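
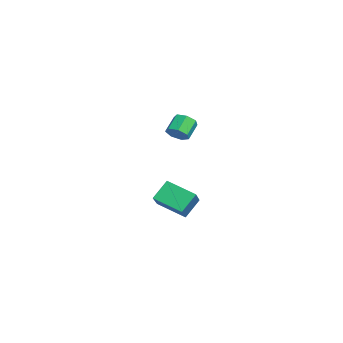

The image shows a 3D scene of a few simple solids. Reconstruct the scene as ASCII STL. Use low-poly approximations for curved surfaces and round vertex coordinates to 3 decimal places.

solid 
facet normal -0.382 0.583 0.717
outer loop
vertex 3.402 -4.357 -0.196
vertex 4.197 -3.066 -0.823
vertex 2.002 -3.999 -1.234
endloop
endfacet
facet normal -0.485 -0.787 0.382
outer loop
vertex 2.483 -4.734 -2.137
vertex 3.402 -4.357 -0.196
vertex 2.002 -3.999 -1.234
endloop
endfacet
facet normal -0.382 0.583 0.717
outer loop
vertex 2.002 -3.999 -1.234
vertex 4.197 -3.066 -0.823
vertex 2.796 -2.708 -1.861
endloop
endfacet
facet normal -0.787 0.201 -0.583
outer loop
vertex 2.796 -2.708 -1.861
vertex 2.483 -4.734 -2.137
vertex 2.002 -3.999 -1.234
endloop
endfacet
facet normal 0.787 -0.201 0.583
outer loop
vertex 3.402 -4.357 -0.196
vertex 4.678 -3.801 -1.726
vertex 4.197 -3.066 -0.823
endloop
endfacet
facet normal -0.484 -0.787 0.382
outer loop
vertex 3.884 -5.092 -1.099
vertex 3.402 -4.357 -0.196
vertex 2.483 -4.734 -2.137
endloop
endfacet
facet normal 0.787 -0.201 0.583
outer loop
vertex 3.884 -5.092 -1.099
vertex 4.678 -3.801 -1.726
vertex 3.402 -4.357 -0.196
endloop
endfacet
facet normal 0.484 0.787 -0.382
outer loop
vertex 4.197 -3.066 -0.823
vertex 4.678 -3.801 -1.726
vertex 2.796 -2.708 -1.861
endloop
endfacet
facet normal -0.787 0.201 -0.584
outer loop
vertex 3.278 -3.443 -2.764
vertex 2.483 -4.734 -2.137
vertex 2.796 -2.708 -1.861
endloop
endfacet
facet normal 0.484 0.787 -0.382
outer loop
vertex 2.796 -2.708 -1.861
vertex 4.678 -3.801 -1.726
vertex 3.278 -3.443 -2.764
endloop
endfacet
facet normal 0.382 -0.583 -0.717
outer loop
vertex 3.278 -3.443 -2.764
vertex 3.884 -5.092 -1.099
vertex 2.483 -4.734 -2.137
endloop
endfacet
facet normal 0.382 -0.583 -0.717
outer loop
vertex 4.678 -3.801 -1.726
vertex 3.884 -5.092 -1.099
vertex 3.278 -3.443 -2.764
endloop
endfacet
facet normal 0.630 -0.473 -0.616
outer loop
vertex -1.892 -2.7 0.645
vertex -2.364 -3.156 0.512
vertex -2.24 -2.579 0.196
endloop
endfacet
facet normal 0.493 0.857 -0.151
outer loop
vertex -1.892 -2.7 0.645
vertex -2.24 -2.579 0.196
vertex -2.604 -2.167 1.342
endloop
endfacet
facet normal 0.493 0.857 -0.151
outer loop
vertex -2.604 -2.167 1.342
vertex -2.24 -2.579 0.196
vertex -2.952 -2.046 0.893
endloop
endfacet
facet normal -0.631 0.471 0.616
outer loop
vertex -2.604 -2.167 1.342
vertex -2.952 -2.046 0.893
vertex -3.076 -2.624 1.208
endloop
endfacet
facet normal 0.630 -0.473 -0.616
outer loop
vertex -2.24 -2.579 0.196
vertex -2.364 -3.156 0.512
vertex -2.682 -2.892 -0.016
endloop
endfacet
facet normal -0.160 0.698 -0.698
outer loop
vertex -2.24 -2.579 0.196
vertex -2.682 -2.892 -0.016
vertex -2.952 -2.046 0.893
endloop
endfacet
facet normal -0.160 0.698 -0.698
outer loop
vertex -2.952 -2.046 0.893
vertex -2.682 -2.892 -0.016
vertex -3.394 -2.359 0.681
endloop
endfacet
facet normal -0.630 0.471 0.617
outer loop
vertex -2.952 -2.046 0.893
vertex -3.394 -2.359 0.681
vertex -3.076 -2.624 1.208
endloop
endfacet
facet normal 0.630 -0.472 -0.616
outer loop
vertex -2.682 -2.892 -0.016
vertex -2.364 -3.156 0.512
vertex -2.884 -3.404 0.17
endloop
endfacet
facet normal -0.695 0.013 -0.719
outer loop
vertex -2.682 -2.892 -0.016
vertex -2.884 -3.404 0.17
vertex -3.394 -2.359 0.681
endloop
endfacet
facet normal -0.695 0.013 -0.719
outer loop
vertex -3.394 -2.359 0.681
vertex -2.884 -3.404 0.17
vertex -3.596 -2.871 0.867
endloop
endfacet
facet normal -0.629 0.472 0.617
outer loop
vertex -3.394 -2.359 0.681
vertex -3.596 -2.871 0.867
vertex -3.076 -2.624 1.208
endloop
endfacet
facet normal 0.630 -0.471 -0.617
outer loop
vertex -2.884 -3.404 0.17
vertex -2.364 -3.156 0.512
vertex -2.695 -3.73 0.612
endloop
endfacet
facet normal -0.705 -0.680 -0.200
outer loop
vertex -2.884 -3.404 0.17
vertex -2.695 -3.73 0.612
vertex -3.596 -2.871 0.867
endloop
endfacet
facet normal -0.705 -0.680 -0.200
outer loop
vertex -3.596 -2.871 0.867
vertex -2.695 -3.73 0.612
vertex -3.407 -3.197 1.309
endloop
endfacet
facet normal -0.629 0.472 0.617
outer loop
vertex -3.596 -2.871 0.867
vertex -3.407 -3.197 1.309
vertex -3.076 -2.624 1.208
endloop
endfacet
facet normal 0.630 -0.471 -0.618
outer loop
vertex -2.695 -3.73 0.612
vertex -2.364 -3.156 0.512
vertex -2.256 -3.624 0.979
endloop
endfacet
facet normal -0.185 -0.863 0.471
outer loop
vertex -2.695 -3.73 0.612
vertex -2.256 -3.624 0.979
vertex -3.407 -3.197 1.309
endloop
endfacet
facet normal -0.185 -0.863 0.471
outer loop
vertex -3.407 -3.197 1.309
vertex -2.256 -3.624 0.979
vertex -2.968 -3.091 1.676
endloop
endfacet
facet normal -0.630 0.472 0.617
outer loop
vertex -3.407 -3.197 1.309
vertex -2.968 -3.091 1.676
vertex -3.076 -2.624 1.208
endloop
endfacet
facet normal 0.630 -0.471 -0.618
outer loop
vertex -2.256 -3.624 0.979
vertex -2.364 -3.156 0.512
vertex -1.899 -3.166 0.994
endloop
endfacet
facet normal 0.474 -0.395 0.787
outer loop
vertex -2.256 -3.624 0.979
vertex -1.899 -3.166 0.994
vertex -2.968 -3.091 1.676
endloop
endfacet
facet normal 0.474 -0.395 0.787
outer loop
vertex -2.968 -3.091 1.676
vertex -1.899 -3.166 0.994
vertex -2.611 -2.633 1.691
endloop
endfacet
facet normal -0.631 0.472 0.616
outer loop
vertex -2.968 -3.091 1.676
vertex -2.611 -2.633 1.691
vertex -3.076 -2.624 1.208
endloop
endfacet
facet normal 0.630 -0.472 -0.617
outer loop
vertex -1.899 -3.166 0.994
vertex -2.364 -3.156 0.512
vertex -1.892 -2.7 0.645
endloop
endfacet
facet normal 0.776 0.370 0.510
outer loop
vertex -1.899 -3.166 0.994
vertex -1.892 -2.7 0.645
vertex -2.611 -2.633 1.691
endloop
endfacet
facet normal 0.776 0.370 0.510
outer loop
vertex -2.611 -2.633 1.691
vertex -1.892 -2.7 0.645
vertex -2.604 -2.167 1.342
endloop
endfacet
facet normal -0.631 0.471 0.616
outer loop
vertex -2.611 -2.633 1.691
vertex -2.604 -2.167 1.342
vertex -3.076 -2.624 1.208
endloop
endfacet

endsolid


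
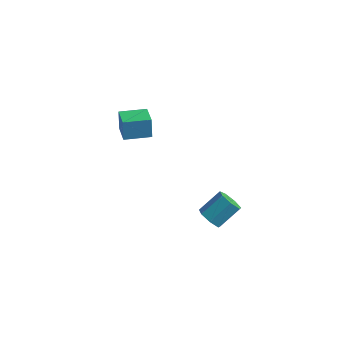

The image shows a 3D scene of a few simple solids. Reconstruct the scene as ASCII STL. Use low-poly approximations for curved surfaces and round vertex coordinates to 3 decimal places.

solid 
facet normal -0.387 -0.684 -0.618
outer loop
vertex 3.048 -0.133 -2.769
vertex 2.702 0.449 -3.197
vertex 3.427 0.124 -3.291
endloop
endfacet
facet normal 0.743 -0.628 0.230
outer loop
vertex 3.048 -0.133 -2.769
vertex 3.427 0.124 -3.291
vertex 3.683 0.99 -1.756
endloop
endfacet
facet normal 0.742 -0.629 0.231
outer loop
vertex 3.683 0.99 -1.756
vertex 3.427 0.124 -3.291
vertex 4.062 1.246 -2.277
endloop
endfacet
facet normal 0.387 0.684 0.618
outer loop
vertex 3.683 0.99 -1.756
vertex 4.062 1.246 -2.277
vertex 3.338 1.571 -2.183
endloop
endfacet
facet normal -0.387 -0.684 -0.618
outer loop
vertex 3.427 0.124 -3.291
vertex 2.702 0.449 -3.197
vertex 3.261 0.625 -3.742
endloop
endfacet
facet normal 0.891 -0.104 -0.443
outer loop
vertex 3.427 0.124 -3.291
vertex 3.261 0.625 -3.742
vertex 4.062 1.246 -2.277
endloop
endfacet
facet normal 0.891 -0.104 -0.443
outer loop
vertex 4.062 1.246 -2.277
vertex 3.261 0.625 -3.742
vertex 3.896 1.747 -2.728
endloop
endfacet
facet normal 0.387 0.684 0.618
outer loop
vertex 4.062 1.246 -2.277
vertex 3.896 1.747 -2.728
vertex 3.338 1.571 -2.183
endloop
endfacet
facet normal -0.387 -0.684 -0.618
outer loop
vertex 3.261 0.625 -3.742
vertex 2.702 0.449 -3.197
vertex 2.674 0.993 -3.782
endloop
endfacet
facet normal 0.367 0.501 -0.784
outer loop
vertex 3.261 0.625 -3.742
vertex 2.674 0.993 -3.782
vertex 3.896 1.747 -2.728
endloop
endfacet
facet normal 0.369 0.499 -0.784
outer loop
vertex 3.896 1.747 -2.728
vertex 2.674 0.993 -3.782
vertex 3.309 2.116 -2.769
endloop
endfacet
facet normal 0.387 0.685 0.618
outer loop
vertex 3.896 1.747 -2.728
vertex 3.309 2.116 -2.769
vertex 3.338 1.571 -2.183
endloop
endfacet
facet normal -0.388 -0.684 -0.618
outer loop
vertex 2.674 0.993 -3.782
vertex 2.702 0.449 -3.197
vertex 2.109 0.952 -3.382
endloop
endfacet
facet normal -0.431 0.726 -0.535
outer loop
vertex 2.674 0.993 -3.782
vertex 2.109 0.952 -3.382
vertex 3.309 2.116 -2.769
endloop
endfacet
facet normal -0.432 0.727 -0.534
outer loop
vertex 3.309 2.116 -2.769
vertex 2.109 0.952 -3.382
vertex 2.744 2.074 -2.369
endloop
endfacet
facet normal 0.386 0.685 0.618
outer loop
vertex 3.309 2.116 -2.769
vertex 2.744 2.074 -2.369
vertex 3.338 1.571 -2.183
endloop
endfacet
facet normal -0.388 -0.684 -0.618
outer loop
vertex 2.109 0.952 -3.382
vertex 2.702 0.449 -3.197
vertex 1.99 0.532 -2.842
endloop
endfacet
facet normal -0.906 0.407 0.117
outer loop
vertex 2.109 0.952 -3.382
vertex 1.99 0.532 -2.842
vertex 2.744 2.074 -2.369
endloop
endfacet
facet normal -0.906 0.407 0.117
outer loop
vertex 2.744 2.074 -2.369
vertex 1.99 0.532 -2.842
vertex 2.625 1.654 -1.829
endloop
endfacet
facet normal 0.386 0.685 0.618
outer loop
vertex 2.744 2.074 -2.369
vertex 2.625 1.654 -1.829
vertex 3.338 1.571 -2.183
endloop
endfacet
facet normal -0.388 -0.684 -0.617
outer loop
vertex 1.99 0.532 -2.842
vertex 2.702 0.449 -3.197
vertex 2.408 0.049 -2.569
endloop
endfacet
facet normal -0.699 -0.220 0.681
outer loop
vertex 1.99 0.532 -2.842
vertex 2.408 0.049 -2.569
vertex 2.625 1.654 -1.829
endloop
endfacet
facet normal -0.699 -0.220 0.681
outer loop
vertex 2.625 1.654 -1.829
vertex 2.408 0.049 -2.569
vertex 3.043 1.171 -1.556
endloop
endfacet
facet normal 0.387 0.684 0.618
outer loop
vertex 2.625 1.654 -1.829
vertex 3.043 1.171 -1.556
vertex 3.338 1.571 -2.183
endloop
endfacet
facet normal -0.388 -0.684 -0.617
outer loop
vertex 2.408 0.049 -2.569
vertex 2.702 0.449 -3.197
vertex 3.048 -0.133 -2.769
endloop
endfacet
facet normal 0.035 -0.681 0.732
outer loop
vertex 2.408 0.049 -2.569
vertex 3.048 -0.133 -2.769
vertex 3.043 1.171 -1.556
endloop
endfacet
facet normal 0.036 -0.681 0.732
outer loop
vertex 3.043 1.171 -1.556
vertex 3.048 -0.133 -2.769
vertex 3.683 0.99 -1.756
endloop
endfacet
facet normal 0.387 0.684 0.618
outer loop
vertex 3.043 1.171 -1.556
vertex 3.683 0.99 -1.756
vertex 3.338 1.571 -2.183
endloop
endfacet
facet normal -0.748 -0.664 0.017
outer loop
vertex -4.187 2.665 0.066
vertex -5.147 3.738 -0.274
vertex -4.004 2.427 -1.199
endloop
endfacet
facet normal 0.649 -0.725 0.230
outer loop
vertex -2.793 3.502 -1.226
vertex -4.187 2.665 0.066
vertex -4.004 2.427 -1.199
endloop
endfacet
facet normal -0.748 -0.664 0.017
outer loop
vertex -4.004 2.427 -1.199
vertex -5.147 3.738 -0.274
vertex -4.965 3.5 -1.539
endloop
endfacet
facet normal 0.140 -0.183 -0.973
outer loop
vertex -4.965 3.5 -1.539
vertex -2.793 3.502 -1.226
vertex -4.004 2.427 -1.199
endloop
endfacet
facet normal -0.140 0.183 0.973
outer loop
vertex -4.187 2.665 0.066
vertex -3.936 4.813 -0.301
vertex -5.147 3.738 -0.274
endloop
endfacet
facet normal 0.649 -0.726 0.230
outer loop
vertex -2.975 3.74 0.039
vertex -4.187 2.665 0.066
vertex -2.793 3.502 -1.226
endloop
endfacet
facet normal -0.140 0.183 0.973
outer loop
vertex -2.975 3.74 0.039
vertex -3.936 4.813 -0.301
vertex -4.187 2.665 0.066
endloop
endfacet
facet normal -0.649 0.725 -0.230
outer loop
vertex -5.147 3.738 -0.274
vertex -3.936 4.813 -0.301
vertex -4.965 3.5 -1.539
endloop
endfacet
facet normal 0.140 -0.183 -0.973
outer loop
vertex -3.753 4.575 -1.566
vertex -2.793 3.502 -1.226
vertex -4.965 3.5 -1.539
endloop
endfacet
facet normal -0.649 0.725 -0.230
outer loop
vertex -4.965 3.5 -1.539
vertex -3.936 4.813 -0.301
vertex -3.753 4.575 -1.566
endloop
endfacet
facet normal 0.748 0.664 -0.017
outer loop
vertex -3.753 4.575 -1.566
vertex -2.975 3.74 0.039
vertex -2.793 3.502 -1.226
endloop
endfacet
facet normal 0.747 0.664 -0.017
outer loop
vertex -3.936 4.813 -0.301
vertex -2.975 3.74 0.039
vertex -3.753 4.575 -1.566
endloop
endfacet

endsolid


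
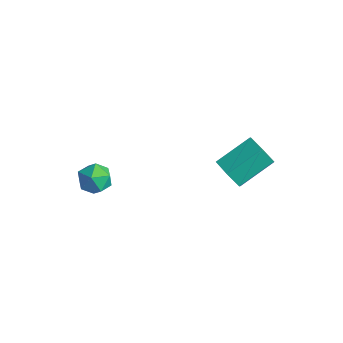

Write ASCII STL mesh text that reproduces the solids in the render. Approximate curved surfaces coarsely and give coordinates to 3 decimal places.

solid 
facet normal -0.183 -0.863 -0.470
outer loop
vertex 2.973 0.894 0.731
vertex 2.529 1.388 -0.003
vertex 3.501 1.206 -0.047
endloop
endfacet
facet normal 0.826 -0.395 0.402
outer loop
vertex 2.973 0.894 0.731
vertex 3.501 1.206 -0.047
vertex 3.355 2.697 1.716
endloop
endfacet
facet normal 0.826 -0.395 0.402
outer loop
vertex 3.355 2.697 1.716
vertex 3.501 1.206 -0.047
vertex 3.883 3.01 0.939
endloop
endfacet
facet normal 0.183 0.863 0.472
outer loop
vertex 3.355 2.697 1.716
vertex 3.883 3.01 0.939
vertex 2.911 3.192 0.983
endloop
endfacet
facet normal -0.183 -0.863 -0.472
outer loop
vertex 3.501 1.206 -0.047
vertex 2.529 1.388 -0.003
vertex 3.057 1.701 -0.78
endloop
endfacet
facet normal 0.875 0.076 -0.478
outer loop
vertex 3.501 1.206 -0.047
vertex 3.057 1.701 -0.78
vertex 3.883 3.01 0.939
endloop
endfacet
facet normal 0.875 0.076 -0.478
outer loop
vertex 3.883 3.01 0.939
vertex 3.057 1.701 -0.78
vertex 3.439 3.504 0.206
endloop
endfacet
facet normal 0.183 0.863 0.471
outer loop
vertex 3.883 3.01 0.939
vertex 3.439 3.504 0.206
vertex 2.911 3.192 0.983
endloop
endfacet
facet normal -0.183 -0.863 -0.472
outer loop
vertex 3.057 1.701 -0.78
vertex 2.529 1.388 -0.003
vertex 2.085 1.883 -0.736
endloop
endfacet
facet normal 0.048 0.471 -0.881
outer loop
vertex 3.057 1.701 -0.78
vertex 2.085 1.883 -0.736
vertex 3.439 3.504 0.206
endloop
endfacet
facet normal 0.049 0.471 -0.881
outer loop
vertex 3.439 3.504 0.206
vertex 2.085 1.883 -0.736
vertex 2.467 3.686 0.249
endloop
endfacet
facet normal 0.182 0.863 0.471
outer loop
vertex 3.439 3.504 0.206
vertex 2.467 3.686 0.249
vertex 2.911 3.192 0.983
endloop
endfacet
facet normal -0.183 -0.863 -0.472
outer loop
vertex 2.085 1.883 -0.736
vertex 2.529 1.388 -0.003
vertex 1.557 1.57 0.041
endloop
endfacet
facet normal -0.826 0.395 -0.402
outer loop
vertex 2.085 1.883 -0.736
vertex 1.557 1.57 0.041
vertex 2.467 3.686 0.249
endloop
endfacet
facet normal -0.826 0.395 -0.402
outer loop
vertex 2.467 3.686 0.249
vertex 1.557 1.57 0.041
vertex 1.939 3.374 1.027
endloop
endfacet
facet normal 0.183 0.863 0.470
outer loop
vertex 2.467 3.686 0.249
vertex 1.939 3.374 1.027
vertex 2.911 3.192 0.983
endloop
endfacet
facet normal -0.183 -0.863 -0.471
outer loop
vertex 1.557 1.57 0.041
vertex 2.529 1.388 -0.003
vertex 2.001 1.076 0.774
endloop
endfacet
facet normal -0.875 -0.076 0.478
outer loop
vertex 1.557 1.57 0.041
vertex 2.001 1.076 0.774
vertex 1.939 3.374 1.027
endloop
endfacet
facet normal -0.875 -0.076 0.478
outer loop
vertex 1.939 3.374 1.027
vertex 2.001 1.076 0.774
vertex 2.383 2.879 1.76
endloop
endfacet
facet normal 0.183 0.863 0.472
outer loop
vertex 1.939 3.374 1.027
vertex 2.383 2.879 1.76
vertex 2.911 3.192 0.983
endloop
endfacet
facet normal -0.182 -0.863 -0.471
outer loop
vertex 2.001 1.076 0.774
vertex 2.529 1.388 -0.003
vertex 2.973 0.894 0.731
endloop
endfacet
facet normal -0.049 -0.471 0.881
outer loop
vertex 2.001 1.076 0.774
vertex 2.973 0.894 0.731
vertex 2.383 2.879 1.76
endloop
endfacet
facet normal -0.048 -0.471 0.881
outer loop
vertex 2.383 2.879 1.76
vertex 2.973 0.894 0.731
vertex 3.355 2.697 1.716
endloop
endfacet
facet normal 0.183 0.863 0.472
outer loop
vertex 2.383 2.879 1.76
vertex 3.355 2.697 1.716
vertex 2.911 3.192 0.983
endloop
endfacet
facet normal 0.146 0.732 0.666
outer loop
vertex -1.732 -2.413 -0.33
vertex -1.875 -3.034 0.384
vertex -0.994 -2.896 0.039
endloop
endfacet
facet normal 0.521 0.850 0.070
outer loop
vertex -1.732 -2.413 -0.33
vertex -0.994 -2.896 0.039
vertex -1.062 -2.776 -0.908
endloop
endfacet
facet normal 0.064 0.877 -0.477
outer loop
vertex -1.732 -2.413 -0.33
vertex -1.062 -2.776 -0.908
vertex -1.987 -2.839 -1.147
endloop
endfacet
facet normal -0.593 0.775 -0.219
outer loop
vertex -1.732 -2.413 -0.33
vertex -1.987 -2.839 -1.147
vertex -2.489 -2.998 -0.349
endloop
endfacet
facet normal -0.542 0.685 0.487
outer loop
vertex -1.732 -2.413 -0.33
vertex -2.489 -2.998 -0.349
vertex -1.875 -3.034 0.384
endloop
endfacet
facet normal 0.956 0.293 -0.032
outer loop
vertex -1.062 -2.776 -0.908
vertex -0.994 -2.896 0.039
vertex -0.791 -3.622 -0.551
endloop
endfacet
facet normal 0.349 0.101 0.932
outer loop
vertex -0.994 -2.896 0.039
vertex -1.875 -3.034 0.384
vertex -1.293 -3.781 0.247
endloop
endfacet
facet normal -0.766 0.026 0.643
outer loop
vertex -1.875 -3.034 0.384
vertex -2.489 -2.998 -0.349
vertex -2.218 -3.844 0.008
endloop
endfacet
facet normal -0.849 0.169 -0.500
outer loop
vertex -2.489 -2.998 -0.349
vertex -1.987 -2.839 -1.147
vertex -2.286 -3.724 -0.939
endloop
endfacet
facet normal 0.214 0.335 -0.917
outer loop
vertex -1.987 -2.839 -1.147
vertex -1.062 -2.776 -0.908
vertex -1.405 -3.586 -1.284
endloop
endfacet
facet normal 0.593 -0.775 0.219
outer loop
vertex -1.548 -4.207 -0.57
vertex -0.791 -3.622 -0.551
vertex -1.293 -3.781 0.247
endloop
endfacet
facet normal -0.064 -0.877 0.477
outer loop
vertex -1.548 -4.207 -0.57
vertex -1.293 -3.781 0.247
vertex -2.218 -3.844 0.008
endloop
endfacet
facet normal -0.521 -0.850 -0.070
outer loop
vertex -1.548 -4.207 -0.57
vertex -2.218 -3.844 0.008
vertex -2.286 -3.724 -0.939
endloop
endfacet
facet normal -0.146 -0.732 -0.666
outer loop
vertex -1.548 -4.207 -0.57
vertex -2.286 -3.724 -0.939
vertex -1.405 -3.586 -1.284
endloop
endfacet
facet normal 0.542 -0.685 -0.487
outer loop
vertex -1.548 -4.207 -0.57
vertex -1.405 -3.586 -1.284
vertex -0.791 -3.622 -0.551
endloop
endfacet
facet normal 0.849 -0.169 0.500
outer loop
vertex -1.293 -3.781 0.247
vertex -0.791 -3.622 -0.551
vertex -0.994 -2.896 0.039
endloop
endfacet
facet normal -0.214 -0.335 0.917
outer loop
vertex -2.218 -3.844 0.008
vertex -1.293 -3.781 0.247
vertex -1.875 -3.034 0.384
endloop
endfacet
facet normal -0.956 -0.293 0.032
outer loop
vertex -2.286 -3.724 -0.939
vertex -2.218 -3.844 0.008
vertex -2.489 -2.998 -0.349
endloop
endfacet
facet normal -0.349 -0.101 -0.932
outer loop
vertex -1.405 -3.586 -1.284
vertex -2.286 -3.724 -0.939
vertex -1.987 -2.839 -1.147
endloop
endfacet
facet normal 0.766 -0.026 -0.643
outer loop
vertex -0.791 -3.622 -0.551
vertex -1.405 -3.586 -1.284
vertex -1.062 -2.776 -0.908
endloop
endfacet

endsolid


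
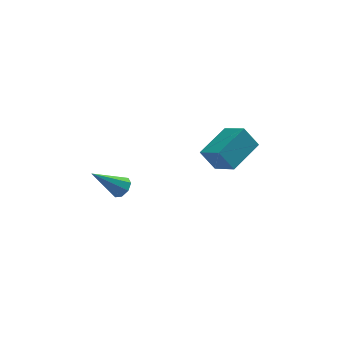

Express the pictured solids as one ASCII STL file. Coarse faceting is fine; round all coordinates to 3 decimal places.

solid 
facet normal 0.724 0.066 -0.687
outer loop
vertex -2.674 0.188 -1.845
vertex -3.028 -0.105 -2.246
vertex -2.939 0.479 -2.096
endloop
endfacet
facet normal 0.175 0.729 0.661
outer loop
vertex -2.674 0.188 -1.845
vertex -2.939 0.479 -2.096
vertex -4.432 -0.235 -0.914
endloop
endfacet
facet normal 0.724 0.066 -0.687
outer loop
vertex -2.939 0.479 -2.096
vertex -3.028 -0.105 -2.246
vertex -3.256 0.428 -2.435
endloop
endfacet
facet normal -0.321 0.934 0.159
outer loop
vertex -2.939 0.479 -2.096
vertex -3.256 0.428 -2.435
vertex -4.432 -0.235 -0.914
endloop
endfacet
facet normal 0.724 0.066 -0.687
outer loop
vertex -3.256 0.428 -2.435
vertex -3.028 -0.105 -2.246
vertex -3.439 0.064 -2.663
endloop
endfacet
facet normal -0.747 0.579 -0.325
outer loop
vertex -3.256 0.428 -2.435
vertex -3.439 0.064 -2.663
vertex -4.432 -0.235 -0.914
endloop
endfacet
facet normal 0.724 0.067 -0.686
outer loop
vertex -3.439 0.064 -2.663
vertex -3.028 -0.105 -2.246
vertex -3.381 -0.399 -2.647
endloop
endfacet
facet normal -0.854 -0.124 -0.506
outer loop
vertex -3.439 0.064 -2.663
vertex -3.381 -0.399 -2.647
vertex -4.432 -0.235 -0.914
endloop
endfacet
facet normal 0.724 0.067 -0.687
outer loop
vertex -3.381 -0.399 -2.647
vertex -3.028 -0.105 -2.246
vertex -3.116 -0.69 -2.396
endloop
endfacet
facet normal -0.578 -0.767 -0.278
outer loop
vertex -3.381 -0.399 -2.647
vertex -3.116 -0.69 -2.396
vertex -4.432 -0.235 -0.914
endloop
endfacet
facet normal 0.724 0.067 -0.687
outer loop
vertex -3.116 -0.69 -2.396
vertex -3.028 -0.105 -2.246
vertex -2.799 -0.639 -2.057
endloop
endfacet
facet normal -0.083 -0.971 0.224
outer loop
vertex -3.116 -0.69 -2.396
vertex -2.799 -0.639 -2.057
vertex -4.432 -0.235 -0.914
endloop
endfacet
facet normal 0.724 0.068 -0.686
outer loop
vertex -2.799 -0.639 -2.057
vertex -3.028 -0.105 -2.246
vertex -2.616 -0.275 -1.828
endloop
endfacet
facet normal 0.343 -0.618 0.708
outer loop
vertex -2.799 -0.639 -2.057
vertex -2.616 -0.275 -1.828
vertex -4.432 -0.235 -0.914
endloop
endfacet
facet normal 0.724 0.065 -0.687
outer loop
vertex -2.616 -0.275 -1.828
vertex -3.028 -0.105 -2.246
vertex -2.674 0.188 -1.845
endloop
endfacet
facet normal 0.449 0.089 0.889
outer loop
vertex -2.616 -0.275 -1.828
vertex -2.674 0.188 -1.845
vertex -4.432 -0.235 -0.914
endloop
endfacet
facet normal -0.526 0.235 0.817
outer loop
vertex 1.185 -1.784 1.013
vertex 2.589 -0.546 1.56
vertex 0.519 -0.702 0.273
endloop
endfacet
facet normal -0.720 -0.635 -0.280
outer loop
vertex 1.171 -0.994 -0.74
vertex 1.185 -1.784 1.013
vertex 0.519 -0.702 0.273
endloop
endfacet
facet normal -0.526 0.235 0.818
outer loop
vertex 0.519 -0.702 0.273
vertex 2.589 -0.546 1.56
vertex 1.923 0.536 0.821
endloop
endfacet
facet normal -0.453 0.736 -0.503
outer loop
vertex 1.923 0.536 0.821
vertex 1.171 -0.994 -0.74
vertex 0.519 -0.702 0.273
endloop
endfacet
facet normal 0.453 -0.736 0.504
outer loop
vertex 1.185 -1.784 1.013
vertex 3.241 -0.838 0.547
vertex 2.589 -0.546 1.56
endloop
endfacet
facet normal -0.720 -0.635 -0.280
outer loop
vertex 1.837 -2.076 -0.001
vertex 1.185 -1.784 1.013
vertex 1.171 -0.994 -0.74
endloop
endfacet
facet normal 0.453 -0.736 0.503
outer loop
vertex 1.837 -2.076 -0.001
vertex 3.241 -0.838 0.547
vertex 1.185 -1.784 1.013
endloop
endfacet
facet normal 0.720 0.635 0.280
outer loop
vertex 2.589 -0.546 1.56
vertex 3.241 -0.838 0.547
vertex 1.923 0.536 0.821
endloop
endfacet
facet normal -0.453 0.736 -0.503
outer loop
vertex 2.575 0.244 -0.193
vertex 1.171 -0.994 -0.74
vertex 1.923 0.536 0.821
endloop
endfacet
facet normal 0.720 0.635 0.280
outer loop
vertex 1.923 0.536 0.821
vertex 3.241 -0.838 0.547
vertex 2.575 0.244 -0.193
endloop
endfacet
facet normal 0.526 -0.235 -0.818
outer loop
vertex 2.575 0.244 -0.193
vertex 1.837 -2.076 -0.001
vertex 1.171 -0.994 -0.74
endloop
endfacet
facet normal 0.526 -0.235 -0.817
outer loop
vertex 3.241 -0.838 0.547
vertex 1.837 -2.076 -0.001
vertex 2.575 0.244 -0.193
endloop
endfacet

endsolid


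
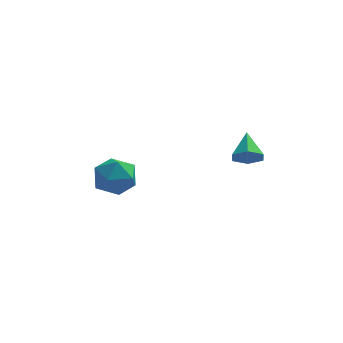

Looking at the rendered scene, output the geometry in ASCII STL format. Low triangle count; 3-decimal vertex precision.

solid 
facet normal 0.005 -0.856 -0.517
outer loop
vertex 3.077 -0.465 1.703
vertex 2.583 -0.31 1.441
vertex 3.093 -0.165 1.206
endloop
endfacet
facet normal 0.910 0.341 0.235
outer loop
vertex 3.077 -0.465 1.703
vertex 3.093 -0.165 1.206
vertex 2.577 0.65 2.019
endloop
endfacet
facet normal 0.005 -0.856 -0.517
outer loop
vertex 3.093 -0.165 1.206
vertex 2.583 -0.31 1.441
vertex 2.599 -0.01 0.944
endloop
endfacet
facet normal 0.477 0.754 -0.453
outer loop
vertex 3.093 -0.165 1.206
vertex 2.599 -0.01 0.944
vertex 2.577 0.65 2.019
endloop
endfacet
facet normal 0.005 -0.856 -0.517
outer loop
vertex 2.599 -0.01 0.944
vertex 2.583 -0.31 1.441
vertex 2.089 -0.155 1.179
endloop
endfacet
facet normal -0.437 0.763 -0.477
outer loop
vertex 2.599 -0.01 0.944
vertex 2.089 -0.155 1.179
vertex 2.577 0.65 2.019
endloop
endfacet
facet normal 0.004 -0.857 -0.515
outer loop
vertex 2.089 -0.155 1.179
vertex 2.583 -0.31 1.441
vertex 2.072 -0.454 1.676
endloop
endfacet
facet normal -0.914 0.360 0.186
outer loop
vertex 2.089 -0.155 1.179
vertex 2.072 -0.454 1.676
vertex 2.577 0.65 2.019
endloop
endfacet
facet normal 0.004 -0.856 -0.516
outer loop
vertex 2.072 -0.454 1.676
vertex 2.583 -0.31 1.441
vertex 2.566 -0.609 1.937
endloop
endfacet
facet normal -0.479 -0.053 0.876
outer loop
vertex 2.072 -0.454 1.676
vertex 2.566 -0.609 1.937
vertex 2.577 0.65 2.019
endloop
endfacet
facet normal 0.005 -0.856 -0.516
outer loop
vertex 2.566 -0.609 1.937
vertex 2.583 -0.31 1.441
vertex 3.077 -0.465 1.703
endloop
endfacet
facet normal 0.430 -0.062 0.901
outer loop
vertex 2.566 -0.609 1.937
vertex 3.077 -0.465 1.703
vertex 2.577 0.65 2.019
endloop
endfacet
facet normal -0.415 -0.429 0.803
outer loop
vertex -2.542 3.365 -1.549
vertex -2.065 2.636 -1.692
vertex -1.744 3.28 -1.182
endloop
endfacet
facet normal -0.377 0.279 0.883
outer loop
vertex -2.542 3.365 -1.549
vertex -1.744 3.28 -1.182
vertex -1.989 4.054 -1.531
endloop
endfacet
facet normal -0.736 0.582 0.345
outer loop
vertex -2.542 3.365 -1.549
vertex -1.989 4.054 -1.531
vertex -2.462 3.887 -2.258
endloop
endfacet
facet normal -0.996 0.062 -0.067
outer loop
vertex -2.542 3.365 -1.549
vertex -2.462 3.887 -2.258
vertex -2.51 3.01 -2.358
endloop
endfacet
facet normal -0.797 -0.564 0.216
outer loop
vertex -2.542 3.365 -1.549
vertex -2.51 3.01 -2.358
vertex -2.065 2.636 -1.692
endloop
endfacet
facet normal 0.307 0.470 0.827
outer loop
vertex -1.989 4.054 -1.531
vertex -1.744 3.28 -1.182
vertex -1.17 3.75 -1.662
endloop
endfacet
facet normal 0.246 -0.674 0.696
outer loop
vertex -1.744 3.28 -1.182
vertex -2.065 2.636 -1.692
vertex -1.218 2.873 -1.762
endloop
endfacet
facet normal -0.372 -0.893 -0.253
outer loop
vertex -2.065 2.636 -1.692
vertex -2.51 3.01 -2.358
vertex -1.691 2.706 -2.489
endloop
endfacet
facet normal -0.692 0.119 -0.712
outer loop
vertex -2.51 3.01 -2.358
vertex -2.462 3.887 -2.258
vertex -1.936 3.48 -2.838
endloop
endfacet
facet normal -0.273 0.961 -0.043
outer loop
vertex -2.462 3.887 -2.258
vertex -1.989 4.054 -1.531
vertex -1.615 4.124 -2.328
endloop
endfacet
facet normal 0.996 -0.062 0.067
outer loop
vertex -1.138 3.395 -2.471
vertex -1.17 3.75 -1.662
vertex -1.218 2.873 -1.762
endloop
endfacet
facet normal 0.736 -0.582 -0.345
outer loop
vertex -1.138 3.395 -2.471
vertex -1.218 2.873 -1.762
vertex -1.691 2.706 -2.489
endloop
endfacet
facet normal 0.377 -0.279 -0.883
outer loop
vertex -1.138 3.395 -2.471
vertex -1.691 2.706 -2.489
vertex -1.936 3.48 -2.838
endloop
endfacet
facet normal 0.415 0.429 -0.803
outer loop
vertex -1.138 3.395 -2.471
vertex -1.936 3.48 -2.838
vertex -1.615 4.124 -2.328
endloop
endfacet
facet normal 0.797 0.564 -0.216
outer loop
vertex -1.138 3.395 -2.471
vertex -1.615 4.124 -2.328
vertex -1.17 3.75 -1.662
endloop
endfacet
facet normal 0.692 -0.119 0.712
outer loop
vertex -1.218 2.873 -1.762
vertex -1.17 3.75 -1.662
vertex -1.744 3.28 -1.182
endloop
endfacet
facet normal 0.273 -0.961 0.043
outer loop
vertex -1.691 2.706 -2.489
vertex -1.218 2.873 -1.762
vertex -2.065 2.636 -1.692
endloop
endfacet
facet normal -0.307 -0.470 -0.827
outer loop
vertex -1.936 3.48 -2.838
vertex -1.691 2.706 -2.489
vertex -2.51 3.01 -2.358
endloop
endfacet
facet normal -0.246 0.674 -0.696
outer loop
vertex -1.615 4.124 -2.328
vertex -1.936 3.48 -2.838
vertex -2.462 3.887 -2.258
endloop
endfacet
facet normal 0.372 0.893 0.253
outer loop
vertex -1.17 3.75 -1.662
vertex -1.615 4.124 -2.328
vertex -1.989 4.054 -1.531
endloop
endfacet

endsolid


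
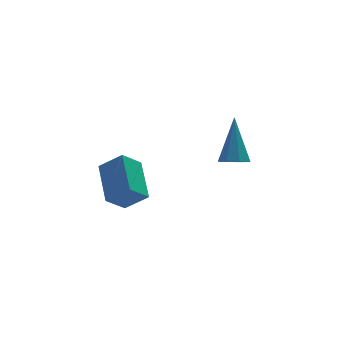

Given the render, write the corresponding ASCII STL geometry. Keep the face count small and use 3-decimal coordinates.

solid 
facet normal -0.644 0.438 -0.627
outer loop
vertex -1.168 -3.427 0.612
vertex -0.857 -2.016 1.278
vertex -0.48 -3.29 0.001
endloop
endfacet
facet normal -0.196 -0.887 -0.419
outer loop
vertex 0.157 -3.724 0.622
vertex -1.168 -3.427 0.612
vertex -0.48 -3.29 0.001
endloop
endfacet
facet normal -0.644 0.438 -0.627
outer loop
vertex -0.48 -3.29 0.001
vertex -0.857 -2.016 1.278
vertex -0.169 -1.88 0.667
endloop
endfacet
facet normal 0.740 0.147 -0.656
outer loop
vertex -0.169 -1.88 0.667
vertex 0.157 -3.724 0.622
vertex -0.48 -3.29 0.001
endloop
endfacet
facet normal -0.740 -0.147 0.656
outer loop
vertex -1.168 -3.427 0.612
vertex -0.22 -2.45 1.899
vertex -0.857 -2.016 1.278
endloop
endfacet
facet normal -0.196 -0.887 -0.418
outer loop
vertex -0.531 -3.86 1.233
vertex -1.168 -3.427 0.612
vertex 0.157 -3.724 0.622
endloop
endfacet
facet normal -0.740 -0.147 0.657
outer loop
vertex -0.531 -3.86 1.233
vertex -0.22 -2.45 1.899
vertex -1.168 -3.427 0.612
endloop
endfacet
facet normal 0.196 0.887 0.418
outer loop
vertex -0.857 -2.016 1.278
vertex -0.22 -2.45 1.899
vertex -0.169 -1.88 0.667
endloop
endfacet
facet normal 0.740 0.147 -0.657
outer loop
vertex 0.468 -2.313 1.288
vertex 0.157 -3.724 0.622
vertex -0.169 -1.88 0.667
endloop
endfacet
facet normal 0.195 0.887 0.418
outer loop
vertex -0.169 -1.88 0.667
vertex -0.22 -2.45 1.899
vertex 0.468 -2.313 1.288
endloop
endfacet
facet normal 0.644 -0.438 0.627
outer loop
vertex 0.468 -2.313 1.288
vertex -0.531 -3.86 1.233
vertex 0.157 -3.724 0.622
endloop
endfacet
facet normal 0.644 -0.438 0.627
outer loop
vertex -0.22 -2.45 1.899
vertex -0.531 -3.86 1.233
vertex 0.468 -2.313 1.288
endloop
endfacet
facet normal -0.231 -0.513 -0.827
outer loop
vertex 4.025 -2.272 0.393
vertex 3.624 -2.532 0.666
vertex 3.656 -2.069 0.37
endloop
endfacet
facet normal 0.473 0.824 -0.314
outer loop
vertex 4.025 -2.272 0.393
vertex 3.656 -2.069 0.37
vertex 4.036 -1.608 2.154
endloop
endfacet
facet normal -0.227 -0.513 -0.828
outer loop
vertex 3.656 -2.069 0.37
vertex 3.624 -2.532 0.666
vertex 3.269 -2.138 0.519
endloop
endfacet
facet normal -0.244 0.950 -0.194
outer loop
vertex 3.656 -2.069 0.37
vertex 3.269 -2.138 0.519
vertex 4.036 -1.608 2.154
endloop
endfacet
facet normal -0.229 -0.515 -0.826
outer loop
vertex 3.269 -2.138 0.519
vertex 3.624 -2.532 0.666
vertex 3.089 -2.437 0.755
endloop
endfacet
facet normal -0.779 0.603 0.170
outer loop
vertex 3.269 -2.138 0.519
vertex 3.089 -2.437 0.755
vertex 4.036 -1.608 2.154
endloop
endfacet
facet normal -0.229 -0.513 -0.827
outer loop
vertex 3.089 -2.437 0.755
vertex 3.624 -2.532 0.666
vertex 3.223 -2.792 0.938
endloop
endfacet
facet normal -0.823 -0.018 0.568
outer loop
vertex 3.089 -2.437 0.755
vertex 3.223 -2.792 0.938
vertex 4.036 -1.608 2.154
endloop
endfacet
facet normal -0.228 -0.514 -0.827
outer loop
vertex 3.223 -2.792 0.938
vertex 3.624 -2.532 0.666
vertex 3.591 -2.994 0.962
endloop
endfacet
facet normal -0.349 -0.544 0.763
outer loop
vertex 3.223 -2.792 0.938
vertex 3.591 -2.994 0.962
vertex 4.036 -1.608 2.154
endloop
endfacet
facet normal -0.230 -0.513 -0.827
outer loop
vertex 3.591 -2.994 0.962
vertex 3.624 -2.532 0.666
vertex 3.978 -2.926 0.812
endloop
endfacet
facet normal 0.367 -0.671 0.644
outer loop
vertex 3.591 -2.994 0.962
vertex 3.978 -2.926 0.812
vertex 4.036 -1.608 2.154
endloop
endfacet
facet normal -0.231 -0.514 -0.827
outer loop
vertex 3.978 -2.926 0.812
vertex 3.624 -2.532 0.666
vertex 4.158 -2.627 0.576
endloop
endfacet
facet normal 0.904 -0.324 0.279
outer loop
vertex 3.978 -2.926 0.812
vertex 4.158 -2.627 0.576
vertex 4.036 -1.608 2.154
endloop
endfacet
facet normal -0.231 -0.513 -0.827
outer loop
vertex 4.158 -2.627 0.576
vertex 3.624 -2.532 0.666
vertex 4.025 -2.272 0.393
endloop
endfacet
facet normal 0.948 0.295 -0.117
outer loop
vertex 4.158 -2.627 0.576
vertex 4.025 -2.272 0.393
vertex 4.036 -1.608 2.154
endloop
endfacet

endsolid


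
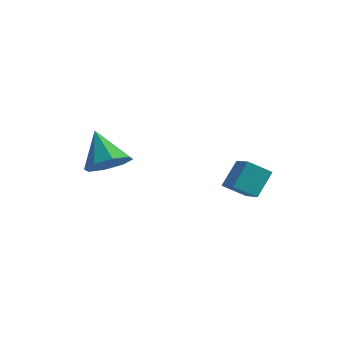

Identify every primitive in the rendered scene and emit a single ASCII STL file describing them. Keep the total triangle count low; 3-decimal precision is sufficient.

solid 
facet normal -0.569 -0.612 0.550
outer loop
vertex 3.529 0.736 3.515
vertex 2.579 1.295 3.153
vertex 3.418 -0.212 2.345
endloop
endfacet
facet normal 0.819 -0.481 0.312
outer loop
vertex 4.141 0.565 1.647
vertex 3.529 0.736 3.515
vertex 3.418 -0.212 2.345
endloop
endfacet
facet normal -0.569 -0.612 0.550
outer loop
vertex 3.418 -0.212 2.345
vertex 2.579 1.295 3.153
vertex 2.468 0.347 1.983
endloop
endfacet
facet normal -0.074 -0.628 -0.775
outer loop
vertex 2.468 0.347 1.983
vertex 4.141 0.565 1.647
vertex 3.418 -0.212 2.345
endloop
endfacet
facet normal 0.074 0.628 0.775
outer loop
vertex 3.529 0.736 3.515
vertex 3.302 2.072 2.455
vertex 2.579 1.295 3.153
endloop
endfacet
facet normal 0.819 -0.481 0.312
outer loop
vertex 4.252 1.513 2.817
vertex 3.529 0.736 3.515
vertex 4.141 0.565 1.647
endloop
endfacet
facet normal 0.074 0.628 0.775
outer loop
vertex 4.252 1.513 2.817
vertex 3.302 2.072 2.455
vertex 3.529 0.736 3.515
endloop
endfacet
facet normal -0.819 0.481 -0.312
outer loop
vertex 2.579 1.295 3.153
vertex 3.302 2.072 2.455
vertex 2.468 0.347 1.983
endloop
endfacet
facet normal -0.074 -0.628 -0.775
outer loop
vertex 3.191 1.124 1.285
vertex 4.141 0.565 1.647
vertex 2.468 0.347 1.983
endloop
endfacet
facet normal -0.819 0.481 -0.312
outer loop
vertex 2.468 0.347 1.983
vertex 3.302 2.072 2.455
vertex 3.191 1.124 1.285
endloop
endfacet
facet normal 0.569 0.612 -0.550
outer loop
vertex 3.191 1.124 1.285
vertex 4.252 1.513 2.817
vertex 4.141 0.565 1.647
endloop
endfacet
facet normal 0.569 0.612 -0.550
outer loop
vertex 3.302 2.072 2.455
vertex 4.252 1.513 2.817
vertex 3.191 1.124 1.285
endloop
endfacet
facet normal 0.566 -0.249 -0.786
outer loop
vertex -1.056 -2.6 3.676
vertex -1.724 -2.029 3.014
vertex -0.818 -1.797 3.593
endloop
endfacet
facet normal 0.434 -0.036 0.900
outer loop
vertex -1.056 -2.6 3.676
vertex -0.818 -1.797 3.593
vertex -2.856 -1.531 4.586
endloop
endfacet
facet normal 0.566 -0.249 -0.786
outer loop
vertex -0.818 -1.797 3.593
vertex -1.724 -2.029 3.014
vertex -1.111 -1.13 3.171
endloop
endfacet
facet normal 0.410 0.609 0.679
outer loop
vertex -0.818 -1.797 3.593
vertex -1.111 -1.13 3.171
vertex -2.856 -1.531 4.586
endloop
endfacet
facet normal 0.567 -0.249 -0.785
outer loop
vertex -1.111 -1.13 3.171
vertex -1.724 -2.029 3.014
vertex -1.762 -0.99 2.657
endloop
endfacet
facet normal -0.004 0.963 0.268
outer loop
vertex -1.111 -1.13 3.171
vertex -1.762 -0.99 2.657
vertex -2.856 -1.531 4.586
endloop
endfacet
facet normal 0.566 -0.249 -0.786
outer loop
vertex -1.762 -0.99 2.657
vertex -1.724 -2.029 3.014
vertex -2.392 -1.459 2.352
endloop
endfacet
facet normal -0.566 0.819 -0.091
outer loop
vertex -1.762 -0.99 2.657
vertex -2.392 -1.459 2.352
vertex -2.856 -1.531 4.586
endloop
endfacet
facet normal 0.566 -0.249 -0.786
outer loop
vertex -2.392 -1.459 2.352
vertex -1.724 -2.029 3.014
vertex -2.63 -2.262 2.435
endloop
endfacet
facet normal -0.947 0.261 -0.188
outer loop
vertex -2.392 -1.459 2.352
vertex -2.63 -2.262 2.435
vertex -2.856 -1.531 4.586
endloop
endfacet
facet normal 0.566 -0.249 -0.786
outer loop
vertex -2.63 -2.262 2.435
vertex -1.724 -2.029 3.014
vertex -2.337 -2.929 2.858
endloop
endfacet
facet normal -0.923 -0.384 0.034
outer loop
vertex -2.63 -2.262 2.435
vertex -2.337 -2.929 2.858
vertex -2.856 -1.531 4.586
endloop
endfacet
facet normal 0.566 -0.250 -0.785
outer loop
vertex -2.337 -2.929 2.858
vertex -1.724 -2.029 3.014
vertex -1.686 -3.069 3.372
endloop
endfacet
facet normal -0.509 -0.738 0.444
outer loop
vertex -2.337 -2.929 2.858
vertex -1.686 -3.069 3.372
vertex -2.856 -1.531 4.586
endloop
endfacet
facet normal 0.565 -0.250 -0.786
outer loop
vertex -1.686 -3.069 3.372
vertex -1.724 -2.029 3.014
vertex -1.056 -2.6 3.676
endloop
endfacet
facet normal 0.054 -0.593 0.803
outer loop
vertex -1.686 -3.069 3.372
vertex -1.056 -2.6 3.676
vertex -2.856 -1.531 4.586
endloop
endfacet

endsolid


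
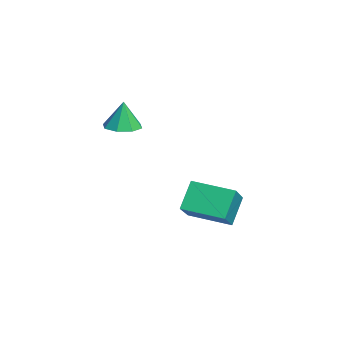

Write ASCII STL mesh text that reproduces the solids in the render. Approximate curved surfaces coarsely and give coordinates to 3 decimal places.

solid 
facet normal -0.468 0.359 0.808
outer loop
vertex -1.698 0.416 -0.376
vertex -0.928 2.042 -0.652
vertex -3.126 0.915 -1.425
endloop
endfacet
facet normal -0.423 -0.893 0.152
outer loop
vertex -2.452 0.398 -2.588
vertex -1.698 0.416 -0.376
vertex -3.126 0.915 -1.425
endloop
endfacet
facet normal -0.468 0.359 0.808
outer loop
vertex -3.126 0.915 -1.425
vertex -0.928 2.042 -0.652
vertex -2.356 2.54 -1.701
endloop
endfacet
facet normal -0.776 0.271 -0.570
outer loop
vertex -2.356 2.54 -1.701
vertex -2.452 0.398 -2.588
vertex -3.126 0.915 -1.425
endloop
endfacet
facet normal 0.776 -0.271 0.570
outer loop
vertex -1.698 0.416 -0.376
vertex -0.254 1.525 -1.815
vertex -0.928 2.042 -0.652
endloop
endfacet
facet normal -0.423 -0.893 0.151
outer loop
vertex -1.024 -0.1 -1.539
vertex -1.698 0.416 -0.376
vertex -2.452 0.398 -2.588
endloop
endfacet
facet normal 0.776 -0.271 0.570
outer loop
vertex -1.024 -0.1 -1.539
vertex -0.254 1.525 -1.815
vertex -1.698 0.416 -0.376
endloop
endfacet
facet normal 0.423 0.893 -0.152
outer loop
vertex -0.928 2.042 -0.652
vertex -0.254 1.525 -1.815
vertex -2.356 2.54 -1.701
endloop
endfacet
facet normal -0.776 0.271 -0.570
outer loop
vertex -1.682 2.024 -2.864
vertex -2.452 0.398 -2.588
vertex -2.356 2.54 -1.701
endloop
endfacet
facet normal 0.423 0.893 -0.151
outer loop
vertex -2.356 2.54 -1.701
vertex -0.254 1.525 -1.815
vertex -1.682 2.024 -2.864
endloop
endfacet
facet normal 0.468 -0.359 -0.808
outer loop
vertex -1.682 2.024 -2.864
vertex -1.024 -0.1 -1.539
vertex -2.452 0.398 -2.588
endloop
endfacet
facet normal 0.468 -0.359 -0.808
outer loop
vertex -0.254 1.525 -1.815
vertex -1.024 -0.1 -1.539
vertex -1.682 2.024 -2.864
endloop
endfacet
facet normal 0.006 -0.040 -0.999
outer loop
vertex -1.972 -2.396 2.282
vertex -2.696 -2.105 2.266
vertex -1.978 -1.8 2.258
endloop
endfacet
facet normal 0.870 0.029 0.493
outer loop
vertex -1.972 -2.396 2.282
vertex -1.978 -1.8 2.258
vertex -2.704 -2.055 3.554
endloop
endfacet
facet normal 0.006 -0.040 -0.999
outer loop
vertex -1.978 -1.8 2.258
vertex -2.696 -2.105 2.266
vertex -2.404 -1.382 2.239
endloop
endfacet
facet normal 0.609 0.641 0.467
outer loop
vertex -1.978 -1.8 2.258
vertex -2.404 -1.382 2.239
vertex -2.704 -2.055 3.554
endloop
endfacet
facet normal 0.007 -0.040 -0.999
outer loop
vertex -2.404 -1.382 2.239
vertex -2.696 -2.105 2.266
vertex -3.001 -1.388 2.235
endloop
endfacet
facet normal -0.012 0.891 0.453
outer loop
vertex -2.404 -1.382 2.239
vertex -3.001 -1.388 2.235
vertex -2.704 -2.055 3.554
endloop
endfacet
facet normal 0.007 -0.040 -0.999
outer loop
vertex -3.001 -1.388 2.235
vertex -2.696 -2.105 2.266
vertex -3.419 -1.815 2.249
endloop
endfacet
facet normal -0.627 0.629 0.459
outer loop
vertex -3.001 -1.388 2.235
vertex -3.419 -1.815 2.249
vertex -2.704 -2.055 3.554
endloop
endfacet
facet normal 0.007 -0.040 -0.999
outer loop
vertex -3.419 -1.815 2.249
vertex -2.696 -2.105 2.266
vertex -3.413 -2.411 2.273
endloop
endfacet
facet normal -0.876 0.011 0.482
outer loop
vertex -3.419 -1.815 2.249
vertex -3.413 -2.411 2.273
vertex -2.704 -2.055 3.554
endloop
endfacet
facet normal 0.007 -0.039 -0.999
outer loop
vertex -3.413 -2.411 2.273
vertex -2.696 -2.105 2.266
vertex -2.987 -2.829 2.292
endloop
endfacet
facet normal -0.615 -0.603 0.508
outer loop
vertex -3.413 -2.411 2.273
vertex -2.987 -2.829 2.292
vertex -2.704 -2.055 3.554
endloop
endfacet
facet normal 0.007 -0.039 -0.999
outer loop
vertex -2.987 -2.829 2.292
vertex -2.696 -2.105 2.266
vertex -2.39 -2.822 2.296
endloop
endfacet
facet normal 0.007 -0.853 0.522
outer loop
vertex -2.987 -2.829 2.292
vertex -2.39 -2.822 2.296
vertex -2.704 -2.055 3.554
endloop
endfacet
facet normal 0.006 -0.039 -0.999
outer loop
vertex -2.39 -2.822 2.296
vertex -2.696 -2.105 2.266
vertex -1.972 -2.396 2.282
endloop
endfacet
facet normal 0.620 -0.591 0.515
outer loop
vertex -2.39 -2.822 2.296
vertex -1.972 -2.396 2.282
vertex -2.704 -2.055 3.554
endloop
endfacet

endsolid


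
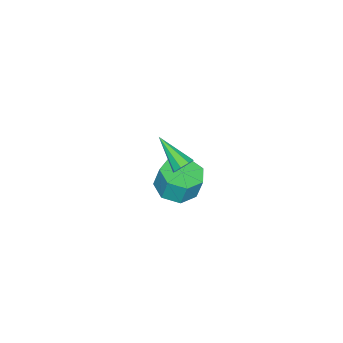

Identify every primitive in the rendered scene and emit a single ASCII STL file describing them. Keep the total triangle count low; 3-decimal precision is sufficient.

solid 
facet normal 0.002 -0.253 -0.967
outer loop
vertex -0.954 -2.189 -2.871
vertex -1.469 -1.304 -3.104
vertex -0.432 -1.466 -3.059
endloop
endfacet
facet normal 0.820 -0.553 0.147
outer loop
vertex -0.954 -2.189 -2.871
vertex -0.432 -1.466 -3.059
vertex -0.957 -1.861 -1.623
endloop
endfacet
facet normal 0.820 -0.553 0.147
outer loop
vertex -0.957 -1.861 -1.623
vertex -0.432 -1.466 -3.059
vertex -0.435 -1.138 -1.811
endloop
endfacet
facet normal -0.002 0.253 0.967
outer loop
vertex -0.957 -1.861 -1.623
vertex -0.435 -1.138 -1.811
vertex -1.471 -0.976 -1.856
endloop
endfacet
facet normal 0.002 -0.253 -0.967
outer loop
vertex -0.432 -1.466 -3.059
vertex -1.469 -1.304 -3.104
vertex -0.691 -0.621 -3.281
endloop
endfacet
facet normal 0.959 0.275 -0.070
outer loop
vertex -0.432 -1.466 -3.059
vertex -0.691 -0.621 -3.281
vertex -0.435 -1.138 -1.811
endloop
endfacet
facet normal 0.959 0.276 -0.070
outer loop
vertex -0.435 -1.138 -1.811
vertex -0.691 -0.621 -3.281
vertex -0.694 -0.294 -2.033
endloop
endfacet
facet normal -0.002 0.254 0.967
outer loop
vertex -0.435 -1.138 -1.811
vertex -0.694 -0.294 -2.033
vertex -1.471 -0.976 -1.856
endloop
endfacet
facet normal 0.003 -0.254 -0.967
outer loop
vertex -0.691 -0.621 -3.281
vertex -1.469 -1.304 -3.104
vertex -1.535 -0.29 -3.37
endloop
endfacet
facet normal 0.376 0.896 -0.234
outer loop
vertex -0.691 -0.621 -3.281
vertex -1.535 -0.29 -3.37
vertex -0.694 -0.294 -2.033
endloop
endfacet
facet normal 0.376 0.896 -0.234
outer loop
vertex -0.694 -0.294 -2.033
vertex -1.535 -0.29 -3.37
vertex -1.538 0.037 -2.122
endloop
endfacet
facet normal -0.002 0.254 0.967
outer loop
vertex -0.694 -0.294 -2.033
vertex -1.538 0.037 -2.122
vertex -1.471 -0.976 -1.856
endloop
endfacet
facet normal 0.002 -0.254 -0.967
outer loop
vertex -1.535 -0.29 -3.37
vertex -1.469 -1.304 -3.104
vertex -2.329 -0.723 -3.258
endloop
endfacet
facet normal -0.491 0.843 -0.222
outer loop
vertex -1.535 -0.29 -3.37
vertex -2.329 -0.723 -3.258
vertex -1.538 0.037 -2.122
endloop
endfacet
facet normal -0.490 0.843 -0.223
outer loop
vertex -1.538 0.037 -2.122
vertex -2.329 -0.723 -3.258
vertex -2.332 -0.395 -2.01
endloop
endfacet
facet normal -0.002 0.254 0.967
outer loop
vertex -1.538 0.037 -2.122
vertex -2.332 -0.395 -2.01
vertex -1.471 -0.976 -1.856
endloop
endfacet
facet normal 0.002 -0.254 -0.967
outer loop
vertex -2.329 -0.723 -3.258
vertex -1.469 -1.304 -3.104
vertex -2.475 -1.593 -3.03
endloop
endfacet
facet normal -0.987 0.154 -0.043
outer loop
vertex -2.329 -0.723 -3.258
vertex -2.475 -1.593 -3.03
vertex -2.332 -0.395 -2.01
endloop
endfacet
facet normal -0.987 0.154 -0.043
outer loop
vertex -2.332 -0.395 -2.01
vertex -2.475 -1.593 -3.03
vertex -2.478 -1.265 -1.783
endloop
endfacet
facet normal -0.002 0.253 0.968
outer loop
vertex -2.332 -0.395 -2.01
vertex -2.478 -1.265 -1.783
vertex -1.471 -0.976 -1.856
endloop
endfacet
facet normal 0.002 -0.254 -0.967
outer loop
vertex -2.475 -1.593 -3.03
vertex -1.469 -1.304 -3.104
vertex -1.863 -2.245 -2.858
endloop
endfacet
facet normal -0.740 -0.650 0.169
outer loop
vertex -2.475 -1.593 -3.03
vertex -1.863 -2.245 -2.858
vertex -2.478 -1.265 -1.783
endloop
endfacet
facet normal -0.741 -0.650 0.169
outer loop
vertex -2.478 -1.265 -1.783
vertex -1.863 -2.245 -2.858
vertex -1.866 -1.918 -1.61
endloop
endfacet
facet normal -0.003 0.254 0.967
outer loop
vertex -2.478 -1.265 -1.783
vertex -1.866 -1.918 -1.61
vertex -1.471 -0.976 -1.856
endloop
endfacet
facet normal 0.002 -0.254 -0.967
outer loop
vertex -1.863 -2.245 -2.858
vertex -1.469 -1.304 -3.104
vertex -0.954 -2.189 -2.871
endloop
endfacet
facet normal 0.063 -0.965 0.253
outer loop
vertex -1.863 -2.245 -2.858
vertex -0.954 -2.189 -2.871
vertex -1.866 -1.918 -1.61
endloop
endfacet
facet normal 0.064 -0.965 0.254
outer loop
vertex -1.866 -1.918 -1.61
vertex -0.954 -2.189 -2.871
vertex -0.957 -1.861 -1.623
endloop
endfacet
facet normal -0.002 0.253 0.967
outer loop
vertex -1.866 -1.918 -1.61
vertex -0.957 -1.861 -1.623
vertex -1.471 -0.976 -1.856
endloop
endfacet
facet normal 0.232 0.800 -0.553
outer loop
vertex 2.553 0.888 2.61
vertex 2.235 1.187 2.909
vertex 2.747 1.051 2.927
endloop
endfacet
facet normal 0.754 -0.643 -0.131
outer loop
vertex 2.553 0.888 2.61
vertex 2.747 1.051 2.927
vertex 1.825 -0.227 3.891
endloop
endfacet
facet normal 0.232 0.798 -0.556
outer loop
vertex 2.747 1.051 2.927
vertex 2.235 1.187 2.909
vertex 2.64 1.295 3.233
endloop
endfacet
facet normal 0.841 -0.240 0.485
outer loop
vertex 2.747 1.051 2.927
vertex 2.64 1.295 3.233
vertex 1.825 -0.227 3.891
endloop
endfacet
facet normal 0.230 0.800 -0.554
outer loop
vertex 2.64 1.295 3.233
vertex 2.235 1.187 2.909
vertex 2.296 1.475 3.35
endloop
endfacet
facet normal 0.398 0.176 0.900
outer loop
vertex 2.64 1.295 3.233
vertex 2.296 1.475 3.35
vertex 1.825 -0.227 3.891
endloop
endfacet
facet normal 0.232 0.799 -0.554
outer loop
vertex 2.296 1.475 3.35
vertex 2.235 1.187 2.909
vertex 1.916 1.487 3.208
endloop
endfacet
facet normal -0.316 0.366 0.876
outer loop
vertex 2.296 1.475 3.35
vertex 1.916 1.487 3.208
vertex 1.825 -0.227 3.891
endloop
endfacet
facet normal 0.231 0.799 -0.555
outer loop
vertex 1.916 1.487 3.208
vertex 2.235 1.187 2.909
vertex 1.723 1.323 2.892
endloop
endfacet
facet normal -0.879 0.216 0.425
outer loop
vertex 1.916 1.487 3.208
vertex 1.723 1.323 2.892
vertex 1.825 -0.227 3.891
endloop
endfacet
facet normal 0.231 0.800 -0.554
outer loop
vertex 1.723 1.323 2.892
vertex 2.235 1.187 2.909
vertex 1.829 1.08 2.585
endloop
endfacet
facet normal -0.965 -0.184 -0.187
outer loop
vertex 1.723 1.323 2.892
vertex 1.829 1.08 2.585
vertex 1.825 -0.227 3.891
endloop
endfacet
facet normal 0.233 0.798 -0.555
outer loop
vertex 1.829 1.08 2.585
vertex 2.235 1.187 2.909
vertex 2.173 0.899 2.469
endloop
endfacet
facet normal -0.521 -0.603 -0.605
outer loop
vertex 1.829 1.08 2.585
vertex 2.173 0.899 2.469
vertex 1.825 -0.227 3.891
endloop
endfacet
facet normal 0.229 0.799 -0.555
outer loop
vertex 2.173 0.899 2.469
vertex 2.235 1.187 2.909
vertex 2.553 0.888 2.61
endloop
endfacet
facet normal 0.192 -0.792 -0.580
outer loop
vertex 2.173 0.899 2.469
vertex 2.553 0.888 2.61
vertex 1.825 -0.227 3.891
endloop
endfacet

endsolid


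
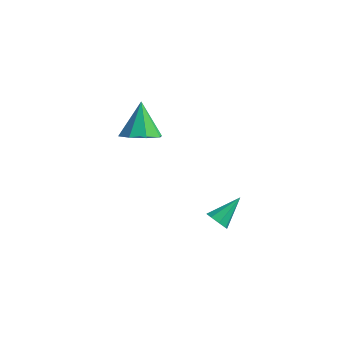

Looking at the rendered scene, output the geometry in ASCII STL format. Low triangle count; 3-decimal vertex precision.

solid 
facet normal -0.332 -0.777 -0.536
outer loop
vertex 3.321 -3.066 0.239
vertex 3.03 -2.683 -0.136
vertex 3.587 -2.932 -0.12
endloop
endfacet
facet normal 0.819 -0.275 0.504
outer loop
vertex 3.321 -3.066 0.239
vertex 3.587 -2.932 -0.12
vertex 3.57 -1.417 0.736
endloop
endfacet
facet normal -0.332 -0.777 -0.535
outer loop
vertex 3.587 -2.932 -0.12
vertex 3.03 -2.683 -0.136
vertex 3.527 -2.652 -0.489
endloop
endfacet
facet normal 0.992 0.072 -0.107
outer loop
vertex 3.587 -2.932 -0.12
vertex 3.527 -2.652 -0.489
vertex 3.57 -1.417 0.736
endloop
endfacet
facet normal -0.331 -0.777 -0.535
outer loop
vertex 3.527 -2.652 -0.489
vertex 3.03 -2.683 -0.136
vertex 3.176 -2.391 -0.651
endloop
endfacet
facet normal 0.646 0.526 -0.553
outer loop
vertex 3.527 -2.652 -0.489
vertex 3.176 -2.391 -0.651
vertex 3.57 -1.417 0.736
endloop
endfacet
facet normal -0.333 -0.777 -0.535
outer loop
vertex 3.176 -2.391 -0.651
vertex 3.03 -2.683 -0.136
vertex 2.74 -2.3 -0.512
endloop
endfacet
facet normal -0.011 0.820 -0.572
outer loop
vertex 3.176 -2.391 -0.651
vertex 2.74 -2.3 -0.512
vertex 3.57 -1.417 0.736
endloop
endfacet
facet normal -0.331 -0.777 -0.536
outer loop
vertex 2.74 -2.3 -0.512
vertex 3.03 -2.683 -0.136
vertex 2.474 -2.434 -0.153
endloop
endfacet
facet normal -0.602 0.783 -0.154
outer loop
vertex 2.74 -2.3 -0.512
vertex 2.474 -2.434 -0.153
vertex 3.57 -1.417 0.736
endloop
endfacet
facet normal -0.331 -0.776 -0.536
outer loop
vertex 2.474 -2.434 -0.153
vertex 3.03 -2.683 -0.136
vertex 2.533 -2.714 0.216
endloop
endfacet
facet normal -0.775 0.437 0.456
outer loop
vertex 2.474 -2.434 -0.153
vertex 2.533 -2.714 0.216
vertex 3.57 -1.417 0.736
endloop
endfacet
facet normal -0.332 -0.776 -0.537
outer loop
vertex 2.533 -2.714 0.216
vertex 3.03 -2.683 -0.136
vertex 2.884 -2.976 0.378
endloop
endfacet
facet normal -0.430 -0.018 0.903
outer loop
vertex 2.533 -2.714 0.216
vertex 2.884 -2.976 0.378
vertex 3.57 -1.417 0.736
endloop
endfacet
facet normal -0.331 -0.776 -0.537
outer loop
vertex 2.884 -2.976 0.378
vertex 3.03 -2.683 -0.136
vertex 3.321 -3.066 0.239
endloop
endfacet
facet normal 0.229 -0.312 0.922
outer loop
vertex 2.884 -2.976 0.378
vertex 3.321 -3.066 0.239
vertex 3.57 -1.417 0.736
endloop
endfacet
facet normal 0.261 -0.563 -0.784
outer loop
vertex -2.088 1.712 -0.027
vertex -3.125 1.638 -0.319
vertex -2.316 2.319 -0.539
endloop
endfacet
facet normal 0.706 0.592 0.388
outer loop
vertex -2.088 1.712 -0.027
vertex -2.316 2.319 -0.539
vertex -3.635 2.742 1.219
endloop
endfacet
facet normal 0.261 -0.563 -0.784
outer loop
vertex -2.316 2.319 -0.539
vertex -3.125 1.638 -0.319
vertex -3.019 2.527 -0.922
endloop
endfacet
facet normal 0.290 0.957 -0.013
outer loop
vertex -2.316 2.319 -0.539
vertex -3.019 2.527 -0.922
vertex -3.635 2.742 1.219
endloop
endfacet
facet normal 0.260 -0.563 -0.785
outer loop
vertex -3.019 2.527 -0.922
vertex -3.125 1.638 -0.319
vertex -3.783 2.215 -0.951
endloop
endfacet
facet normal -0.364 0.910 -0.196
outer loop
vertex -3.019 2.527 -0.922
vertex -3.783 2.215 -0.951
vertex -3.635 2.742 1.219
endloop
endfacet
facet normal 0.260 -0.563 -0.785
outer loop
vertex -3.783 2.215 -0.951
vertex -3.125 1.638 -0.319
vertex -4.162 1.564 -0.61
endloop
endfacet
facet normal -0.875 0.480 -0.057
outer loop
vertex -3.783 2.215 -0.951
vertex -4.162 1.564 -0.61
vertex -3.635 2.742 1.219
endloop
endfacet
facet normal 0.260 -0.564 -0.784
outer loop
vertex -4.162 1.564 -0.61
vertex -3.125 1.638 -0.319
vertex -3.934 0.957 -0.098
endloop
endfacet
facet normal -0.943 -0.081 0.324
outer loop
vertex -4.162 1.564 -0.61
vertex -3.934 0.957 -0.098
vertex -3.635 2.742 1.219
endloop
endfacet
facet normal 0.260 -0.564 -0.784
outer loop
vertex -3.934 0.957 -0.098
vertex -3.125 1.638 -0.319
vertex -3.231 0.749 0.285
endloop
endfacet
facet normal -0.526 -0.446 0.724
outer loop
vertex -3.934 0.957 -0.098
vertex -3.231 0.749 0.285
vertex -3.635 2.742 1.219
endloop
endfacet
facet normal 0.260 -0.564 -0.784
outer loop
vertex -3.231 0.749 0.285
vertex -3.125 1.638 -0.319
vertex -2.467 1.061 0.314
endloop
endfacet
facet normal 0.129 -0.399 0.908
outer loop
vertex -3.231 0.749 0.285
vertex -2.467 1.061 0.314
vertex -3.635 2.742 1.219
endloop
endfacet
facet normal 0.261 -0.563 -0.784
outer loop
vertex -2.467 1.061 0.314
vertex -3.125 1.638 -0.319
vertex -2.088 1.712 -0.027
endloop
endfacet
facet normal 0.639 0.030 0.768
outer loop
vertex -2.467 1.061 0.314
vertex -2.088 1.712 -0.027
vertex -3.635 2.742 1.219
endloop
endfacet

endsolid


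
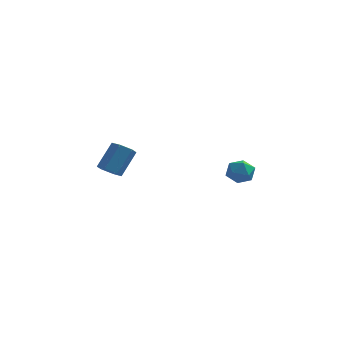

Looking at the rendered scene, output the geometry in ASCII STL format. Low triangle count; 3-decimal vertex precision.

solid 
facet normal -0.321 -0.551 -0.770
outer loop
vertex -2.988 2.579 -4.259
vertex -3.615 2.473 -3.922
vertex -3.533 3.038 -4.36
endloop
endfacet
facet normal 0.569 0.538 -0.622
outer loop
vertex -2.988 2.579 -4.259
vertex -3.533 3.038 -4.36
vertex -2.418 3.553 -2.896
endloop
endfacet
facet normal 0.568 0.539 -0.622
outer loop
vertex -2.418 3.553 -2.896
vertex -3.533 3.038 -4.36
vertex -2.963 4.012 -2.996
endloop
endfacet
facet normal 0.322 0.550 0.770
outer loop
vertex -2.418 3.553 -2.896
vertex -2.963 4.012 -2.996
vertex -3.045 3.447 -2.558
endloop
endfacet
facet normal -0.323 -0.550 -0.770
outer loop
vertex -3.533 3.038 -4.36
vertex -3.615 2.473 -3.922
vertex -4.16 2.933 -4.022
endloop
endfacet
facet normal -0.371 0.822 -0.432
outer loop
vertex -3.533 3.038 -4.36
vertex -4.16 2.933 -4.022
vertex -2.963 4.012 -2.996
endloop
endfacet
facet normal -0.370 0.822 -0.433
outer loop
vertex -2.963 4.012 -2.996
vertex -4.16 2.933 -4.022
vertex -3.59 3.907 -2.659
endloop
endfacet
facet normal 0.322 0.550 0.770
outer loop
vertex -2.963 4.012 -2.996
vertex -3.59 3.907 -2.659
vertex -3.045 3.447 -2.558
endloop
endfacet
facet normal -0.323 -0.550 -0.771
outer loop
vertex -4.16 2.933 -4.022
vertex -3.615 2.473 -3.922
vertex -4.242 2.367 -3.584
endloop
endfacet
facet normal -0.940 0.284 0.190
outer loop
vertex -4.16 2.933 -4.022
vertex -4.242 2.367 -3.584
vertex -3.59 3.907 -2.659
endloop
endfacet
facet normal -0.940 0.284 0.190
outer loop
vertex -3.59 3.907 -2.659
vertex -4.242 2.367 -3.584
vertex -3.672 3.341 -2.221
endloop
endfacet
facet normal 0.321 0.550 0.771
outer loop
vertex -3.59 3.907 -2.659
vertex -3.672 3.341 -2.221
vertex -3.045 3.447 -2.558
endloop
endfacet
facet normal -0.322 -0.550 -0.770
outer loop
vertex -4.242 2.367 -3.584
vertex -3.615 2.473 -3.922
vertex -3.697 1.908 -3.484
endloop
endfacet
facet normal -0.568 -0.539 0.622
outer loop
vertex -4.242 2.367 -3.584
vertex -3.697 1.908 -3.484
vertex -3.672 3.341 -2.221
endloop
endfacet
facet normal -0.569 -0.538 0.622
outer loop
vertex -3.672 3.341 -2.221
vertex -3.697 1.908 -3.484
vertex -3.127 2.882 -2.12
endloop
endfacet
facet normal 0.321 0.551 0.770
outer loop
vertex -3.672 3.341 -2.221
vertex -3.127 2.882 -2.12
vertex -3.045 3.447 -2.558
endloop
endfacet
facet normal -0.322 -0.550 -0.770
outer loop
vertex -3.697 1.908 -3.484
vertex -3.615 2.473 -3.922
vertex -3.07 2.013 -3.821
endloop
endfacet
facet normal 0.370 -0.822 0.432
outer loop
vertex -3.697 1.908 -3.484
vertex -3.07 2.013 -3.821
vertex -3.127 2.882 -2.12
endloop
endfacet
facet normal 0.371 -0.822 0.432
outer loop
vertex -3.127 2.882 -2.12
vertex -3.07 2.013 -3.821
vertex -2.5 2.987 -2.458
endloop
endfacet
facet normal 0.323 0.550 0.770
outer loop
vertex -3.127 2.882 -2.12
vertex -2.5 2.987 -2.458
vertex -3.045 3.447 -2.558
endloop
endfacet
facet normal -0.321 -0.550 -0.771
outer loop
vertex -3.07 2.013 -3.821
vertex -3.615 2.473 -3.922
vertex -2.988 2.579 -4.259
endloop
endfacet
facet normal 0.940 -0.284 -0.190
outer loop
vertex -3.07 2.013 -3.821
vertex -2.988 2.579 -4.259
vertex -2.5 2.987 -2.458
endloop
endfacet
facet normal 0.940 -0.284 -0.190
outer loop
vertex -2.5 2.987 -2.458
vertex -2.988 2.579 -4.259
vertex -2.418 3.553 -2.896
endloop
endfacet
facet normal 0.323 0.550 0.771
outer loop
vertex -2.5 2.987 -2.458
vertex -2.418 3.553 -2.896
vertex -3.045 3.447 -2.558
endloop
endfacet
facet normal -0.101 0.985 0.137
outer loop
vertex 3.893 1.27 -2.62
vertex 3.098 1.165 -2.45
vertex 3.653 1.138 -1.847
endloop
endfacet
facet normal 0.559 0.771 0.305
outer loop
vertex 3.893 1.27 -2.62
vertex 3.653 1.138 -1.847
vertex 4.324 0.766 -2.137
endloop
endfacet
facet normal 0.844 0.461 -0.272
outer loop
vertex 3.893 1.27 -2.62
vertex 4.324 0.766 -2.137
vertex 4.183 0.563 -2.919
endloop
endfacet
facet normal 0.361 0.485 -0.797
outer loop
vertex 3.893 1.27 -2.62
vertex 4.183 0.563 -2.919
vertex 3.425 0.81 -3.112
endloop
endfacet
facet normal -0.223 0.809 -0.544
outer loop
vertex 3.893 1.27 -2.62
vertex 3.425 0.81 -3.112
vertex 3.098 1.165 -2.45
endloop
endfacet
facet normal 0.506 0.277 0.817
outer loop
vertex 4.324 0.766 -2.137
vertex 3.653 1.138 -1.847
vertex 3.795 0.35 -1.668
endloop
endfacet
facet normal -0.561 0.624 0.544
outer loop
vertex 3.653 1.138 -1.847
vertex 3.098 1.165 -2.45
vertex 3.037 0.597 -1.861
endloop
endfacet
facet normal -0.759 0.338 -0.556
outer loop
vertex 3.098 1.165 -2.45
vertex 3.425 0.81 -3.112
vertex 2.896 0.394 -2.643
endloop
endfacet
facet normal 0.185 -0.186 -0.965
outer loop
vertex 3.425 0.81 -3.112
vertex 4.183 0.563 -2.919
vertex 3.567 0.022 -2.933
endloop
endfacet
facet normal 0.968 -0.224 -0.116
outer loop
vertex 4.183 0.563 -2.919
vertex 4.324 0.766 -2.137
vertex 4.122 -0.005 -2.33
endloop
endfacet
facet normal -0.361 -0.485 0.797
outer loop
vertex 3.327 -0.11 -2.16
vertex 3.795 0.35 -1.668
vertex 3.037 0.597 -1.861
endloop
endfacet
facet normal -0.844 -0.461 0.272
outer loop
vertex 3.327 -0.11 -2.16
vertex 3.037 0.597 -1.861
vertex 2.896 0.394 -2.643
endloop
endfacet
facet normal -0.559 -0.771 -0.305
outer loop
vertex 3.327 -0.11 -2.16
vertex 2.896 0.394 -2.643
vertex 3.567 0.022 -2.933
endloop
endfacet
facet normal 0.101 -0.985 -0.137
outer loop
vertex 3.327 -0.11 -2.16
vertex 3.567 0.022 -2.933
vertex 4.122 -0.005 -2.33
endloop
endfacet
facet normal 0.223 -0.809 0.544
outer loop
vertex 3.327 -0.11 -2.16
vertex 4.122 -0.005 -2.33
vertex 3.795 0.35 -1.668
endloop
endfacet
facet normal -0.185 0.186 0.965
outer loop
vertex 3.037 0.597 -1.861
vertex 3.795 0.35 -1.668
vertex 3.653 1.138 -1.847
endloop
endfacet
facet normal -0.968 0.224 0.116
outer loop
vertex 2.896 0.394 -2.643
vertex 3.037 0.597 -1.861
vertex 3.098 1.165 -2.45
endloop
endfacet
facet normal -0.506 -0.277 -0.817
outer loop
vertex 3.567 0.022 -2.933
vertex 2.896 0.394 -2.643
vertex 3.425 0.81 -3.112
endloop
endfacet
facet normal 0.561 -0.624 -0.544
outer loop
vertex 4.122 -0.005 -2.33
vertex 3.567 0.022 -2.933
vertex 4.183 0.563 -2.919
endloop
endfacet
facet normal 0.759 -0.338 0.556
outer loop
vertex 3.795 0.35 -1.668
vertex 4.122 -0.005 -2.33
vertex 4.324 0.766 -2.137
endloop
endfacet

endsolid


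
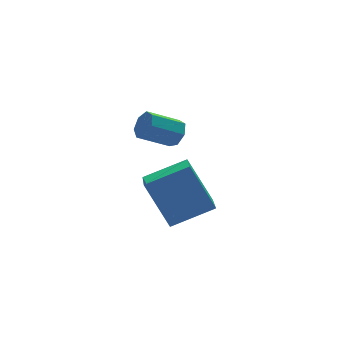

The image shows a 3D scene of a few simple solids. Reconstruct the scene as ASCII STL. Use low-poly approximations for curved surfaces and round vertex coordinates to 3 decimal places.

solid 
facet normal 0.869 -0.083 -0.488
outer loop
vertex 3.969 0.623 1.611
vertex 3.728 0.3 1.237
vertex 3.779 0.847 1.235
endloop
endfacet
facet normal 0.294 0.879 0.375
outer loop
vertex 3.969 0.623 1.611
vertex 3.779 0.847 1.235
vertex 2.893 0.724 2.217
endloop
endfacet
facet normal 0.294 0.879 0.375
outer loop
vertex 2.893 0.724 2.217
vertex 3.779 0.847 1.235
vertex 2.702 0.948 1.842
endloop
endfacet
facet normal -0.868 0.080 0.490
outer loop
vertex 2.893 0.724 2.217
vertex 2.702 0.948 1.842
vertex 2.652 0.4 1.843
endloop
endfacet
facet normal 0.868 -0.083 -0.490
outer loop
vertex 3.779 0.847 1.235
vertex 3.728 0.3 1.237
vertex 3.55 0.659 0.861
endloop
endfacet
facet normal -0.129 0.915 -0.381
outer loop
vertex 3.779 0.847 1.235
vertex 3.55 0.659 0.861
vertex 2.702 0.948 1.842
endloop
endfacet
facet normal -0.128 0.916 -0.381
outer loop
vertex 2.702 0.948 1.842
vertex 3.55 0.659 0.861
vertex 2.473 0.76 1.467
endloop
endfacet
facet normal -0.868 0.080 0.490
outer loop
vertex 2.702 0.948 1.842
vertex 2.473 0.76 1.467
vertex 2.652 0.4 1.843
endloop
endfacet
facet normal 0.869 -0.080 -0.488
outer loop
vertex 3.55 0.659 0.861
vertex 3.728 0.3 1.237
vertex 3.456 0.201 0.769
endloop
endfacet
facet normal -0.454 0.264 -0.851
outer loop
vertex 3.55 0.659 0.861
vertex 3.456 0.201 0.769
vertex 2.473 0.76 1.467
endloop
endfacet
facet normal -0.455 0.262 -0.851
outer loop
vertex 2.473 0.76 1.467
vertex 3.456 0.201 0.769
vertex 2.379 0.301 1.376
endloop
endfacet
facet normal -0.868 0.081 0.490
outer loop
vertex 2.473 0.76 1.467
vertex 2.379 0.301 1.376
vertex 2.652 0.4 1.843
endloop
endfacet
facet normal 0.869 -0.080 -0.488
outer loop
vertex 3.456 0.201 0.769
vertex 3.728 0.3 1.237
vertex 3.567 -0.184 1.03
endloop
endfacet
facet normal -0.438 -0.588 -0.680
outer loop
vertex 3.456 0.201 0.769
vertex 3.567 -0.184 1.03
vertex 2.379 0.301 1.376
endloop
endfacet
facet normal -0.438 -0.588 -0.679
outer loop
vertex 2.379 0.301 1.376
vertex 3.567 -0.184 1.03
vertex 2.49 -0.083 1.637
endloop
endfacet
facet normal -0.868 0.082 0.490
outer loop
vertex 2.379 0.301 1.376
vertex 2.49 -0.083 1.637
vertex 2.652 0.4 1.843
endloop
endfacet
facet normal 0.869 -0.080 -0.488
outer loop
vertex 3.567 -0.184 1.03
vertex 3.728 0.3 1.237
vertex 3.799 -0.204 1.446
endloop
endfacet
facet normal -0.092 -0.996 0.003
outer loop
vertex 3.567 -0.184 1.03
vertex 3.799 -0.204 1.446
vertex 2.49 -0.083 1.637
endloop
endfacet
facet normal -0.092 -0.996 0.003
outer loop
vertex 2.49 -0.083 1.637
vertex 3.799 -0.204 1.446
vertex 2.723 -0.103 2.053
endloop
endfacet
facet normal -0.868 0.082 0.490
outer loop
vertex 2.49 -0.083 1.637
vertex 2.723 -0.103 2.053
vertex 2.652 0.4 1.843
endloop
endfacet
facet normal 0.868 -0.081 -0.490
outer loop
vertex 3.799 -0.204 1.446
vertex 3.728 0.3 1.237
vertex 3.979 0.155 1.705
endloop
endfacet
facet normal 0.324 -0.655 0.683
outer loop
vertex 3.799 -0.204 1.446
vertex 3.979 0.155 1.705
vertex 2.723 -0.103 2.053
endloop
endfacet
facet normal 0.324 -0.653 0.684
outer loop
vertex 2.723 -0.103 2.053
vertex 3.979 0.155 1.705
vertex 2.902 0.256 2.311
endloop
endfacet
facet normal -0.868 0.082 0.489
outer loop
vertex 2.723 -0.103 2.053
vertex 2.902 0.256 2.311
vertex 2.652 0.4 1.843
endloop
endfacet
facet normal 0.868 -0.080 -0.490
outer loop
vertex 3.979 0.155 1.705
vertex 3.728 0.3 1.237
vertex 3.969 0.623 1.611
endloop
endfacet
facet normal 0.495 0.181 0.850
outer loop
vertex 3.979 0.155 1.705
vertex 3.969 0.623 1.611
vertex 2.902 0.256 2.311
endloop
endfacet
facet normal 0.495 0.180 0.850
outer loop
vertex 2.902 0.256 2.311
vertex 3.969 0.623 1.611
vertex 2.893 0.724 2.217
endloop
endfacet
facet normal -0.868 0.082 0.489
outer loop
vertex 2.902 0.256 2.311
vertex 2.893 0.724 2.217
vertex 2.652 0.4 1.843
endloop
endfacet
facet normal -0.280 0.481 0.831
outer loop
vertex 4.042 -0.066 -0.186
vertex 4.59 1.409 -0.855
vertex 2.567 0.19 -0.831
endloop
endfacet
facet normal -0.321 -0.863 0.391
outer loop
vertex 3.09 -0.709 -2.385
vertex 4.042 -0.066 -0.186
vertex 2.567 0.19 -0.831
endloop
endfacet
facet normal -0.280 0.481 0.831
outer loop
vertex 2.567 0.19 -0.831
vertex 4.59 1.409 -0.855
vertex 3.115 1.665 -1.5
endloop
endfacet
facet normal -0.905 0.157 -0.395
outer loop
vertex 3.115 1.665 -1.5
vertex 3.09 -0.709 -2.385
vertex 2.567 0.19 -0.831
endloop
endfacet
facet normal 0.905 -0.157 0.395
outer loop
vertex 4.042 -0.066 -0.186
vertex 5.113 0.51 -2.409
vertex 4.59 1.409 -0.855
endloop
endfacet
facet normal -0.321 -0.863 0.391
outer loop
vertex 4.565 -0.965 -1.74
vertex 4.042 -0.066 -0.186
vertex 3.09 -0.709 -2.385
endloop
endfacet
facet normal 0.905 -0.157 0.395
outer loop
vertex 4.565 -0.965 -1.74
vertex 5.113 0.51 -2.409
vertex 4.042 -0.066 -0.186
endloop
endfacet
facet normal 0.321 0.863 -0.391
outer loop
vertex 4.59 1.409 -0.855
vertex 5.113 0.51 -2.409
vertex 3.115 1.665 -1.5
endloop
endfacet
facet normal -0.905 0.157 -0.395
outer loop
vertex 3.638 0.766 -3.054
vertex 3.09 -0.709 -2.385
vertex 3.115 1.665 -1.5
endloop
endfacet
facet normal 0.321 0.863 -0.391
outer loop
vertex 3.115 1.665 -1.5
vertex 5.113 0.51 -2.409
vertex 3.638 0.766 -3.054
endloop
endfacet
facet normal 0.280 -0.481 -0.831
outer loop
vertex 3.638 0.766 -3.054
vertex 4.565 -0.965 -1.74
vertex 3.09 -0.709 -2.385
endloop
endfacet
facet normal 0.280 -0.481 -0.831
outer loop
vertex 5.113 0.51 -2.409
vertex 4.565 -0.965 -1.74
vertex 3.638 0.766 -3.054
endloop
endfacet

endsolid


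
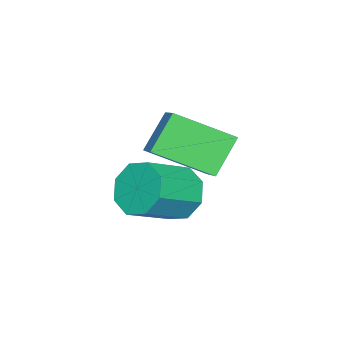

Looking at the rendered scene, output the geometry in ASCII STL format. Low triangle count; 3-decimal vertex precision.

solid 
facet normal -0.790 0.389 -0.474
outer loop
vertex -0.715 0.993 -2.115
vertex -1.241 0.515 -1.631
vertex -0.896 1.3 -1.562
endloop
endfacet
facet normal 0.548 0.795 -0.262
outer loop
vertex -0.715 0.993 -2.115
vertex -0.896 1.3 -1.562
vertex 0.486 0.403 -1.394
endloop
endfacet
facet normal 0.548 0.795 -0.262
outer loop
vertex 0.486 0.403 -1.394
vertex -0.896 1.3 -1.562
vertex 0.305 0.71 -0.841
endloop
endfacet
facet normal 0.791 -0.388 0.474
outer loop
vertex 0.486 0.403 -1.394
vertex 0.305 0.71 -0.841
vertex -0.039 -0.075 -0.909
endloop
endfacet
facet normal -0.790 0.389 -0.474
outer loop
vertex -0.896 1.3 -1.562
vertex -1.241 0.515 -1.631
vertex -1.279 1.147 -1.049
endloop
endfacet
facet normal 0.192 0.892 0.410
outer loop
vertex -0.896 1.3 -1.562
vertex -1.279 1.147 -1.049
vertex 0.305 0.71 -0.841
endloop
endfacet
facet normal 0.193 0.892 0.408
outer loop
vertex 0.305 0.71 -0.841
vertex -1.279 1.147 -1.049
vertex -0.078 0.558 -0.328
endloop
endfacet
facet normal 0.790 -0.387 0.475
outer loop
vertex 0.305 0.71 -0.841
vertex -0.078 0.558 -0.328
vertex -0.039 -0.075 -0.909
endloop
endfacet
facet normal -0.790 0.389 -0.474
outer loop
vertex -1.279 1.147 -1.049
vertex -1.241 0.515 -1.631
vertex -1.64 0.624 -0.876
endloop
endfacet
facet normal -0.275 0.468 0.840
outer loop
vertex -1.279 1.147 -1.049
vertex -1.64 0.624 -0.876
vertex -0.078 0.558 -0.328
endloop
endfacet
facet normal -0.275 0.467 0.840
outer loop
vertex -0.078 0.558 -0.328
vertex -1.64 0.624 -0.876
vertex -0.438 0.035 -0.155
endloop
endfacet
facet normal 0.790 -0.387 0.475
outer loop
vertex -0.078 0.558 -0.328
vertex -0.438 0.035 -0.155
vertex -0.039 -0.075 -0.909
endloop
endfacet
facet normal -0.791 0.388 -0.474
outer loop
vertex -1.64 0.624 -0.876
vertex -1.241 0.515 -1.631
vertex -1.766 0.037 -1.146
endloop
endfacet
facet normal -0.582 -0.233 0.779
outer loop
vertex -1.64 0.624 -0.876
vertex -1.766 0.037 -1.146
vertex -0.438 0.035 -0.155
endloop
endfacet
facet normal -0.582 -0.232 0.779
outer loop
vertex -0.438 0.035 -0.155
vertex -1.766 0.037 -1.146
vertex -0.565 -0.553 -0.425
endloop
endfacet
facet normal 0.790 -0.389 0.475
outer loop
vertex -0.438 0.035 -0.155
vertex -0.565 -0.553 -0.425
vertex -0.039 -0.075 -0.909
endloop
endfacet
facet normal -0.791 0.388 -0.474
outer loop
vertex -1.766 0.037 -1.146
vertex -1.241 0.515 -1.631
vertex -1.585 -0.27 -1.699
endloop
endfacet
facet normal -0.548 -0.795 0.262
outer loop
vertex -1.766 0.037 -1.146
vertex -1.585 -0.27 -1.699
vertex -0.565 -0.553 -0.425
endloop
endfacet
facet normal -0.548 -0.795 0.262
outer loop
vertex -0.565 -0.553 -0.425
vertex -1.585 -0.27 -1.699
vertex -0.384 -0.86 -0.978
endloop
endfacet
facet normal 0.790 -0.389 0.474
outer loop
vertex -0.565 -0.553 -0.425
vertex -0.384 -0.86 -0.978
vertex -0.039 -0.075 -0.909
endloop
endfacet
facet normal -0.790 0.387 -0.475
outer loop
vertex -1.585 -0.27 -1.699
vertex -1.241 0.515 -1.631
vertex -1.202 -0.118 -2.212
endloop
endfacet
facet normal -0.193 -0.892 -0.408
outer loop
vertex -1.585 -0.27 -1.699
vertex -1.202 -0.118 -2.212
vertex -0.384 -0.86 -0.978
endloop
endfacet
facet normal -0.192 -0.892 -0.409
outer loop
vertex -0.384 -0.86 -0.978
vertex -1.202 -0.118 -2.212
vertex -0.001 -0.707 -1.491
endloop
endfacet
facet normal 0.790 -0.389 0.474
outer loop
vertex -0.384 -0.86 -0.978
vertex -0.001 -0.707 -1.491
vertex -0.039 -0.075 -0.909
endloop
endfacet
facet normal -0.790 0.387 -0.475
outer loop
vertex -1.202 -0.118 -2.212
vertex -1.241 0.515 -1.631
vertex -0.842 0.405 -2.385
endloop
endfacet
facet normal 0.275 -0.467 -0.840
outer loop
vertex -1.202 -0.118 -2.212
vertex -0.842 0.405 -2.385
vertex -0.001 -0.707 -1.491
endloop
endfacet
facet normal 0.275 -0.468 -0.840
outer loop
vertex -0.001 -0.707 -1.491
vertex -0.842 0.405 -2.385
vertex 0.36 -0.184 -1.664
endloop
endfacet
facet normal 0.790 -0.389 0.474
outer loop
vertex -0.001 -0.707 -1.491
vertex 0.36 -0.184 -1.664
vertex -0.039 -0.075 -0.909
endloop
endfacet
facet normal -0.790 0.389 -0.475
outer loop
vertex -0.842 0.405 -2.385
vertex -1.241 0.515 -1.631
vertex -0.715 0.993 -2.115
endloop
endfacet
facet normal 0.582 0.232 -0.780
outer loop
vertex -0.842 0.405 -2.385
vertex -0.715 0.993 -2.115
vertex 0.36 -0.184 -1.664
endloop
endfacet
facet normal 0.582 0.233 -0.779
outer loop
vertex 0.36 -0.184 -1.664
vertex -0.715 0.993 -2.115
vertex 0.486 0.403 -1.394
endloop
endfacet
facet normal 0.791 -0.388 0.474
outer loop
vertex 0.36 -0.184 -1.664
vertex 0.486 0.403 -1.394
vertex -0.039 -0.075 -0.909
endloop
endfacet
facet normal -0.626 0.171 0.761
outer loop
vertex -1.371 0.07 1.166
vertex -0.45 0.714 1.779
vertex -1.903 1.569 0.391
endloop
endfacet
facet normal -0.720 -0.503 -0.478
outer loop
vertex -1.09 1.346 -0.599
vertex -1.371 0.07 1.166
vertex -1.903 1.569 0.391
endloop
endfacet
facet normal -0.626 0.172 0.761
outer loop
vertex -1.903 1.569 0.391
vertex -0.45 0.714 1.779
vertex -0.982 2.213 1.003
endloop
endfacet
facet normal -0.301 0.847 -0.438
outer loop
vertex -0.982 2.213 1.003
vertex -1.09 1.346 -0.599
vertex -1.903 1.569 0.391
endloop
endfacet
facet normal 0.301 -0.847 0.438
outer loop
vertex -1.371 0.07 1.166
vertex 0.363 0.491 0.789
vertex -0.45 0.714 1.779
endloop
endfacet
facet normal -0.720 -0.503 -0.478
outer loop
vertex -0.558 -0.153 0.177
vertex -1.371 0.07 1.166
vertex -1.09 1.346 -0.599
endloop
endfacet
facet normal 0.301 -0.847 0.438
outer loop
vertex -0.558 -0.153 0.177
vertex 0.363 0.491 0.789
vertex -1.371 0.07 1.166
endloop
endfacet
facet normal 0.720 0.503 0.478
outer loop
vertex -0.45 0.714 1.779
vertex 0.363 0.491 0.789
vertex -0.982 2.213 1.003
endloop
endfacet
facet normal -0.301 0.847 -0.438
outer loop
vertex -0.169 1.99 0.014
vertex -1.09 1.346 -0.599
vertex -0.982 2.213 1.003
endloop
endfacet
facet normal 0.720 0.503 0.478
outer loop
vertex -0.982 2.213 1.003
vertex 0.363 0.491 0.789
vertex -0.169 1.99 0.014
endloop
endfacet
facet normal 0.626 -0.172 -0.761
outer loop
vertex -0.169 1.99 0.014
vertex -0.558 -0.153 0.177
vertex -1.09 1.346 -0.599
endloop
endfacet
facet normal 0.626 -0.171 -0.761
outer loop
vertex 0.363 0.491 0.789
vertex -0.558 -0.153 0.177
vertex -0.169 1.99 0.014
endloop
endfacet

endsolid
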